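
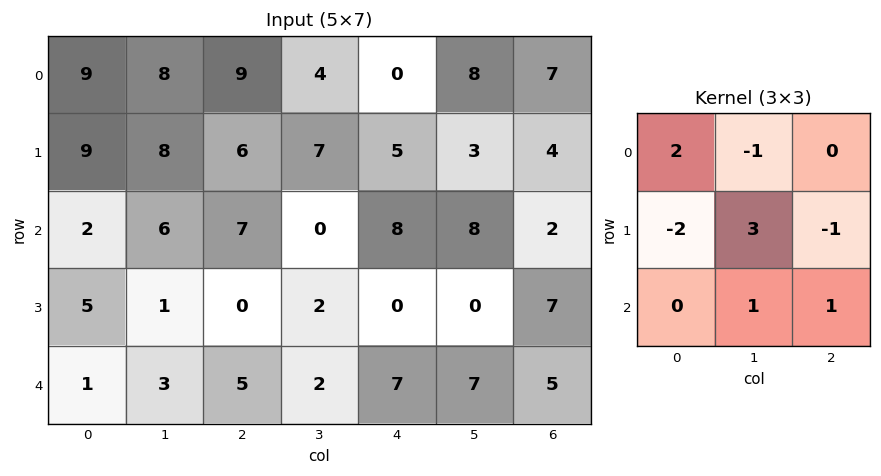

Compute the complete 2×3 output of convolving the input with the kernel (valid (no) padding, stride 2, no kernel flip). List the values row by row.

Output[0,0]: The receptive field on the input at this output position is [9 8 9 / 9 8 6 / 2 6 7]. Elementwise product with the kernel and sum: 9·2 + 8·-1 + 9·-2 + 8·3 + 6·-1 + 6·1 + 7·1.
Output[0,1]: The receptive field on the input at this output position is [9 4 0 / 6 7 5 / 7 0 8]. Elementwise product with the kernel and sum: 9·2 + 4·-1 + 6·-2 + 7·3 + 5·-1 + 0·1 + 8·1.

23 26 -3
-1 29 13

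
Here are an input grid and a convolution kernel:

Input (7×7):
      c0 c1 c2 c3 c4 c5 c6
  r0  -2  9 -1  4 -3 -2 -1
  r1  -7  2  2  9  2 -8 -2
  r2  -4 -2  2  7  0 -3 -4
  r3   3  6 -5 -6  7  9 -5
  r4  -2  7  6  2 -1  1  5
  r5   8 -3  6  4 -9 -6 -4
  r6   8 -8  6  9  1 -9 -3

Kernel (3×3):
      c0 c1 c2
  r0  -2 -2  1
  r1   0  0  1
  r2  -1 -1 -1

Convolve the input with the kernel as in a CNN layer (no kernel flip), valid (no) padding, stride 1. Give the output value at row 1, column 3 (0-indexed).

-43

The receptive field on the input at this output position is [9 2 -8 / 7 0 -3 / -6 7 9]. Elementwise product with the kernel and sum: 9·-2 + 2·-2 + -8·1 + -3·1 + -6·-1 + 7·-1 + 9·-1.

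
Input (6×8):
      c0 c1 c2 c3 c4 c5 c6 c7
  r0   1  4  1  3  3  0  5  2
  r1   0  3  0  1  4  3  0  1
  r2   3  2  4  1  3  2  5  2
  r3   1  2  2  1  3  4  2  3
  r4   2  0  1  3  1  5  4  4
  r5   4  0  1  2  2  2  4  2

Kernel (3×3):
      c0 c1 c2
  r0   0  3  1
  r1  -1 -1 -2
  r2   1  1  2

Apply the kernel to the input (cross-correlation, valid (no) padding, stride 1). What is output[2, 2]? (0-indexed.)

3

The receptive field on the input at this output position is [4 1 3 / 2 1 3 / 1 3 1]. Elementwise product with the kernel and sum: 1·3 + 3·1 + 2·-1 + 1·-1 + 3·-2 + 1·1 + 3·1 + 1·2.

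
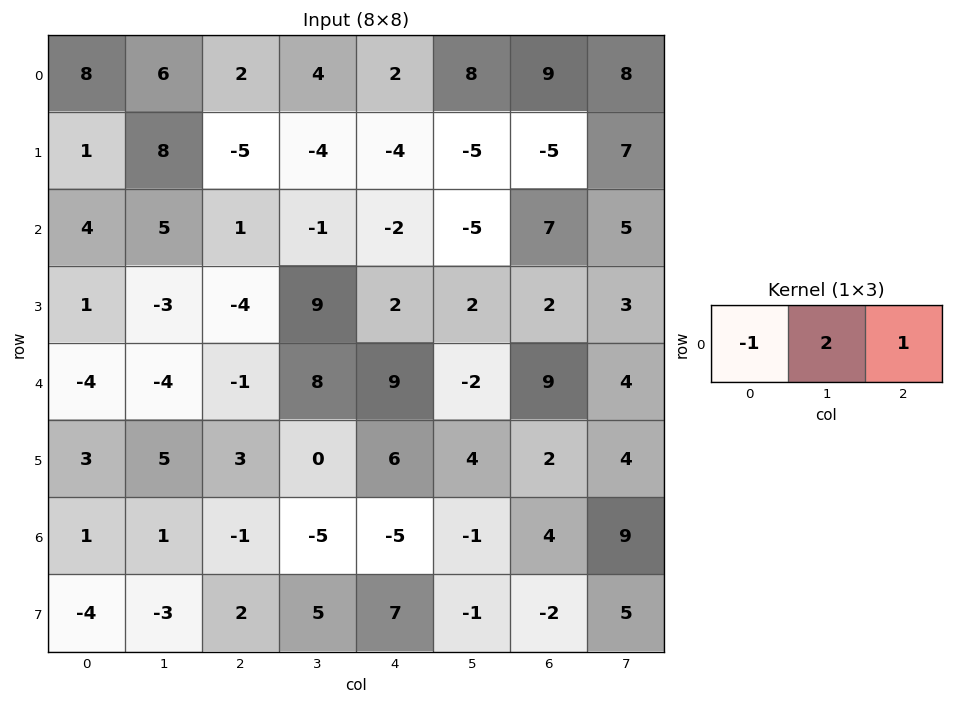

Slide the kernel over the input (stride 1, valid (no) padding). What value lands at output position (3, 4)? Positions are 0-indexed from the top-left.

4

The receptive field on the input at this output position is [2 2 2]. Elementwise product with the kernel and sum: 2·-1 + 2·2 + 2·1.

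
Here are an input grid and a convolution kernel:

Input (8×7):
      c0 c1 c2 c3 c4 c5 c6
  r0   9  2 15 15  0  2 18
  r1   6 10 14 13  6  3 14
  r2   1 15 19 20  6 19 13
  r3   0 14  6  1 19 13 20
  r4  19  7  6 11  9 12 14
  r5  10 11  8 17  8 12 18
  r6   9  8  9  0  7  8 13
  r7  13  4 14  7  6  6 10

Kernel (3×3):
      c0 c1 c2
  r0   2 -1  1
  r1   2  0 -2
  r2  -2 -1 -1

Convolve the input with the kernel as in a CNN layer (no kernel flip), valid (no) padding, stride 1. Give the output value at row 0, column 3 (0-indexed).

-13

The receptive field on the input at this output position is [15 0 2 / 13 6 3 / 20 6 19]. Elementwise product with the kernel and sum: 15·2 + 0·-1 + 2·1 + 13·2 + 3·-2 + 20·-2 + 6·-1 + 19·-1.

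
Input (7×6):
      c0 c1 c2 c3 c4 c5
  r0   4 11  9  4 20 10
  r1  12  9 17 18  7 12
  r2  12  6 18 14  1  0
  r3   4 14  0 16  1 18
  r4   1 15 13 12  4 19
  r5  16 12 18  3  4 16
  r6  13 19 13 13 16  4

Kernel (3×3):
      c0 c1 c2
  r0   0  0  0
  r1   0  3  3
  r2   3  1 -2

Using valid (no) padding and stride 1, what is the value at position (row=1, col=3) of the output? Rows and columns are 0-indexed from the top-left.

16

The receptive field on the input at this output position is [18 7 12 / 14 1 0 / 16 1 18]. Elementwise product with the kernel and sum: 1·3 + 0·3 + 16·3 + 1·1 + 18·-2.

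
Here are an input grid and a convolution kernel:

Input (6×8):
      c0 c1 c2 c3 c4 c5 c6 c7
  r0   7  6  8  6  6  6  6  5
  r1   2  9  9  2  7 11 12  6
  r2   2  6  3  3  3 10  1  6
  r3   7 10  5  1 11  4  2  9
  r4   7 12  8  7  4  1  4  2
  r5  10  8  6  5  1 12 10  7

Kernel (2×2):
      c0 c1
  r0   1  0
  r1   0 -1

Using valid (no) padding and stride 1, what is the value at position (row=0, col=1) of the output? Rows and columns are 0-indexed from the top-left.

-3

The receptive field on the input at this output position is [6 8 / 9 9]. Elementwise product with the kernel and sum: 6·1 + 9·-1.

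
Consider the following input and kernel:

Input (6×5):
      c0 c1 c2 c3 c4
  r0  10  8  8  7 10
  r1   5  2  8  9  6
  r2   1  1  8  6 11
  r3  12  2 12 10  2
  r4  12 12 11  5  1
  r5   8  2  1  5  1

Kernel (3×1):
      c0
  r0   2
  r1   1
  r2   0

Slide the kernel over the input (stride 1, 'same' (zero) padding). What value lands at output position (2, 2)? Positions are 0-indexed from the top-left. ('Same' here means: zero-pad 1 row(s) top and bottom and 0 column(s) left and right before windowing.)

24

The receptive field on the zero-padded input at this output position is [8 / 8 / 12]. Elementwise product with the kernel and sum: 8·2 + 8·1.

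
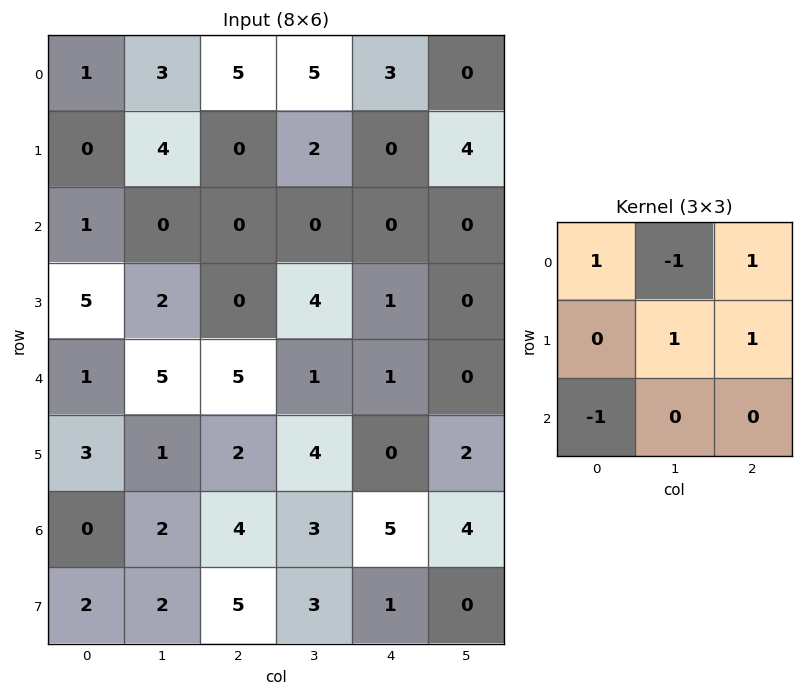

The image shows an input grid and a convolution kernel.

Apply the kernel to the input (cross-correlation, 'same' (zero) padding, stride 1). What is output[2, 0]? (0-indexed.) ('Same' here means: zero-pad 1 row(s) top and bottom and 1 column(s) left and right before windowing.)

5

The receptive field on the zero-padded input at this output position is [0 0 4 / 0 1 0 / 0 5 2]. Elementwise product with the kernel and sum: 0·1 + 0·-1 + 4·1 + 1·1 + 0·1 + 0·-1.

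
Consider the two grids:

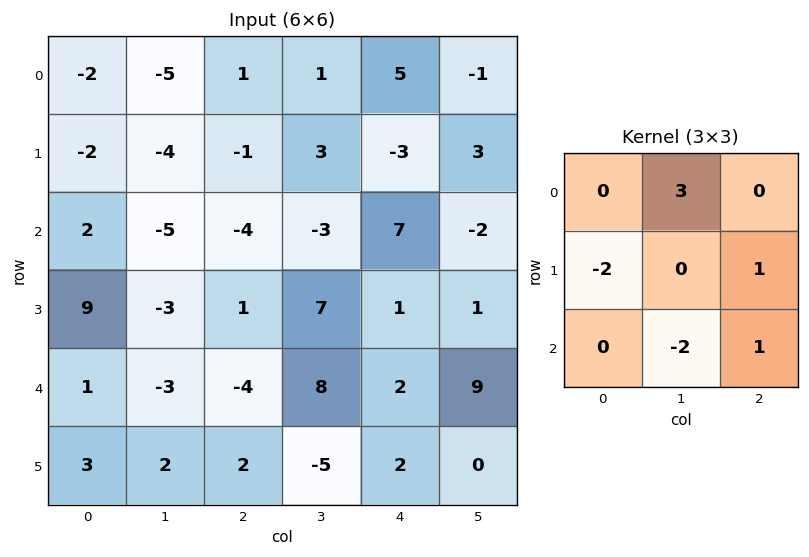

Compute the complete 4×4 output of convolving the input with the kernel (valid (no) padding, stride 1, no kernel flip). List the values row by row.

Output[0,0]: The receptive field on the input at this output position is [-2 -5 1 / -2 -4 -1 / 2 -5 -4]. Elementwise product with the kernel and sum: -5·3 + -2·-2 + -1·1 + -5·-2 + -4·1.

-6 19 15 -4
-13 9 11 -6
-30 17 -24 13
-17 8 43 -8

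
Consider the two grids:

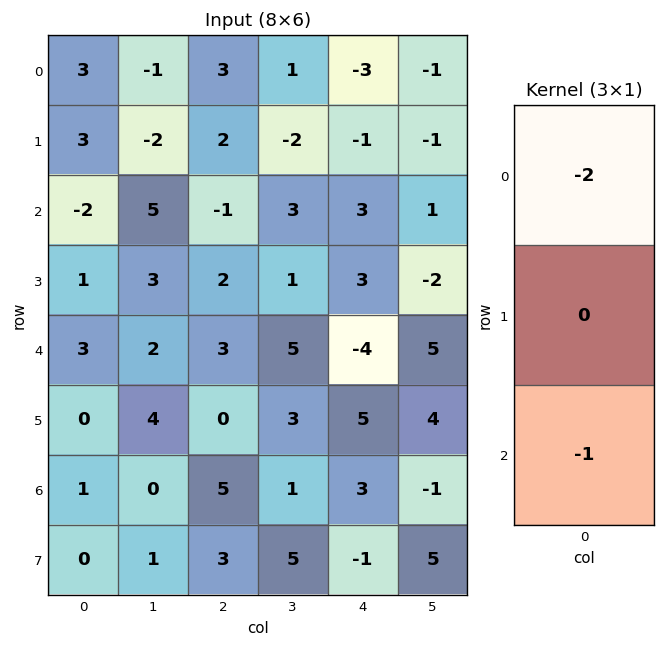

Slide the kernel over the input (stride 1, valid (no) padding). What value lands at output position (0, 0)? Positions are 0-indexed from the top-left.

The receptive field on the input at this output position is [3 / 3 / -2]. Elementwise product with the kernel and sum: 3·-2 + -2·-1.

-4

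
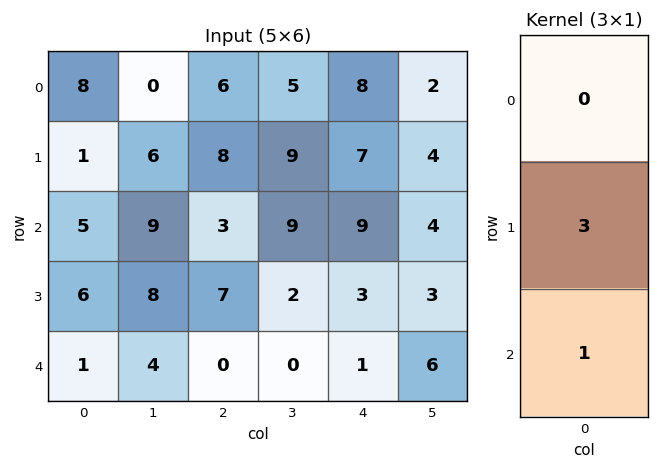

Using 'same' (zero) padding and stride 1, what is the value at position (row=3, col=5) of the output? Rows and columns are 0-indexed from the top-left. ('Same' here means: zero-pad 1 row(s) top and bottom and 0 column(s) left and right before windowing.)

15

The receptive field on the zero-padded input at this output position is [4 / 3 / 6]. Elementwise product with the kernel and sum: 3·3 + 6·1.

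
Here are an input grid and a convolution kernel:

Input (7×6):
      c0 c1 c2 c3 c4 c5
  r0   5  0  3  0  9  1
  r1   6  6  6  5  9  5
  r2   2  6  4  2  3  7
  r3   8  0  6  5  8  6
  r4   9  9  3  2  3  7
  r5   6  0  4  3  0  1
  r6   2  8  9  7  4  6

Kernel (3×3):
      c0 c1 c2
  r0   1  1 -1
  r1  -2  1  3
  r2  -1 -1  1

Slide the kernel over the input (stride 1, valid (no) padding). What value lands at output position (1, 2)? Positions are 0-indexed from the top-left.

The receptive field on the input at this output position is [6 5 9 / 4 2 3 / 6 5 8]. Elementwise product with the kernel and sum: 6·1 + 5·1 + 9·-1 + 4·-2 + 2·1 + 3·3 + 6·-1 + 5·-1 + 8·1.

2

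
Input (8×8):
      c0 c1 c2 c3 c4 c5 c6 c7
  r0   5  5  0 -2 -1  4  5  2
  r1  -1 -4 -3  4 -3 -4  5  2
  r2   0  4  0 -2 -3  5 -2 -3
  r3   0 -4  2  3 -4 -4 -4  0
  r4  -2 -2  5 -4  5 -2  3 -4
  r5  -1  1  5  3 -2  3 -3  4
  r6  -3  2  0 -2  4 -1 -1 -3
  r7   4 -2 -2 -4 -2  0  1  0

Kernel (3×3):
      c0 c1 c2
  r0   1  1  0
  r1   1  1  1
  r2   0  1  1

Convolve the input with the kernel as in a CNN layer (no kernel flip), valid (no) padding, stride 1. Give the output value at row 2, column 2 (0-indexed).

0

The receptive field on the input at this output position is [0 -2 -3 / 2 3 -4 / 5 -4 5]. Elementwise product with the kernel and sum: 0·1 + -2·1 + 2·1 + 3·1 + -4·1 + -4·1 + 5·1.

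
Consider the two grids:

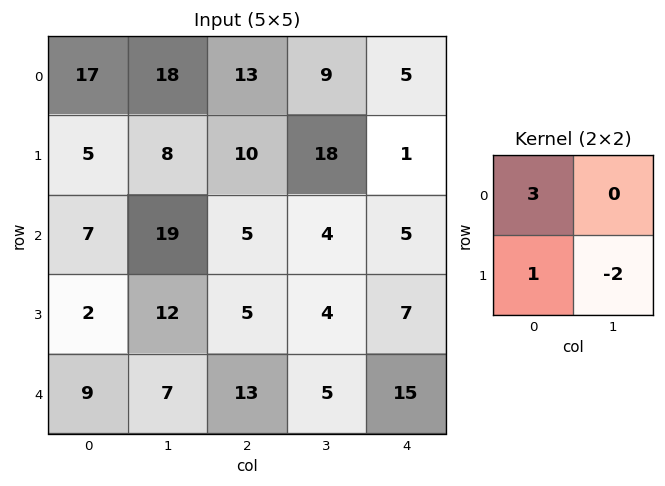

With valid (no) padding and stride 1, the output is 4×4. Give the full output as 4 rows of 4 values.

40 42 13 43
-16 33 27 48
-1 59 12 2
1 17 18 -13

Output[0,0]: The receptive field on the input at this output position is [17 18 / 5 8]. Elementwise product with the kernel and sum: 17·3 + 5·1 + 8·-2.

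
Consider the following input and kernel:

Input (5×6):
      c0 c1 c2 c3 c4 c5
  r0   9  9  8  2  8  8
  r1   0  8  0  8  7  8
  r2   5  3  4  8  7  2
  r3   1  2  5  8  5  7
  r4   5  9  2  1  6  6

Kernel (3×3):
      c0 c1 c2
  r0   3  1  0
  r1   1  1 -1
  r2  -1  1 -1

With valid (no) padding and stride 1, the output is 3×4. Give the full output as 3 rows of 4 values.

38 28 24 18
8 18 11 34
18 4 21 36

Output[0,0]: The receptive field on the input at this output position is [9 9 8 / 0 8 0 / 5 3 4]. Elementwise product with the kernel and sum: 9·3 + 9·1 + 0·1 + 8·1 + 0·-1 + 5·-1 + 3·1 + 4·-1.
Output[0,1]: The receptive field on the input at this output position is [9 8 2 / 8 0 8 / 3 4 8]. Elementwise product with the kernel and sum: 9·3 + 8·1 + 8·1 + 0·1 + 8·-1 + 3·-1 + 4·1 + 8·-1.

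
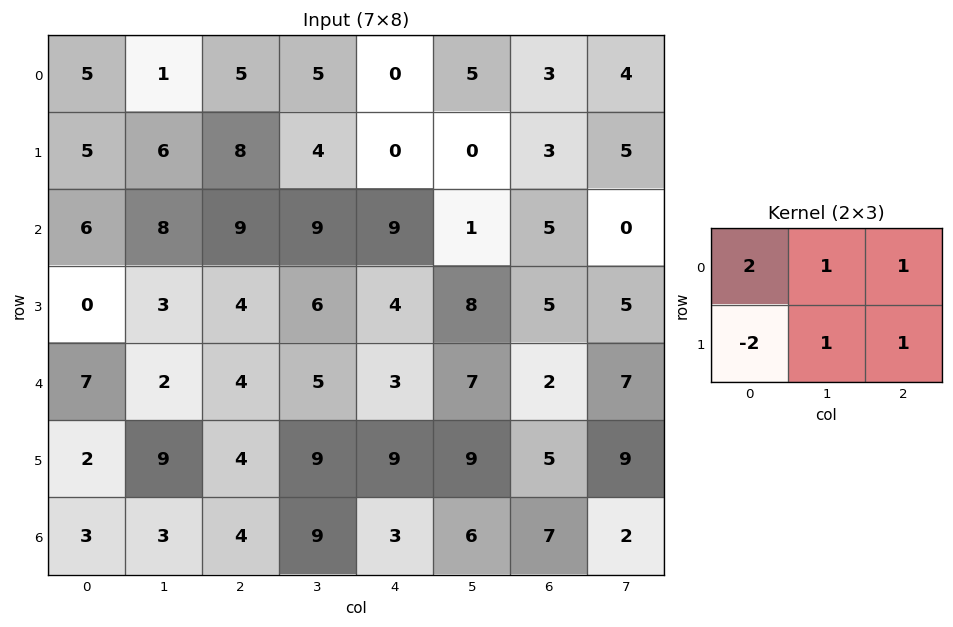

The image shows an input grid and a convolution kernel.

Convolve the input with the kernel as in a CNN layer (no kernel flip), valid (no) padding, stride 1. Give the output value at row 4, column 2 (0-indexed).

The receptive field on the input at this output position is [4 5 3 / 4 9 9]. Elementwise product with the kernel and sum: 4·2 + 5·1 + 3·1 + 4·-2 + 9·1 + 9·1.

26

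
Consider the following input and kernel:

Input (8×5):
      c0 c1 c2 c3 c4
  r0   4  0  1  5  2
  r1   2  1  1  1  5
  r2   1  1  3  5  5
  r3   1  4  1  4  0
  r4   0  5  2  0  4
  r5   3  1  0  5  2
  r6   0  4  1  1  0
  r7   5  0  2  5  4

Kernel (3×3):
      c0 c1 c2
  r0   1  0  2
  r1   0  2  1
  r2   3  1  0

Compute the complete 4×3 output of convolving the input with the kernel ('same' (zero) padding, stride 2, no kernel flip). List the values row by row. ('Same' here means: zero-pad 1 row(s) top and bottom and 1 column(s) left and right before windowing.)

10 11 12
6 27 23
16 19 29
11 16 24

Output[0,0]: The receptive field on the zero-padded input at this output position is [0 0 0 / 0 4 0 / 0 2 1]. Elementwise product with the kernel and sum: 0·1 + 0·2 + 4·2 + 0·1 + 0·3 + 2·1.
Output[0,1]: The receptive field on the zero-padded input at this output position is [0 0 0 / 0 1 5 / 1 1 1]. Elementwise product with the kernel and sum: 0·1 + 0·2 + 1·2 + 5·1 + 1·3 + 1·1.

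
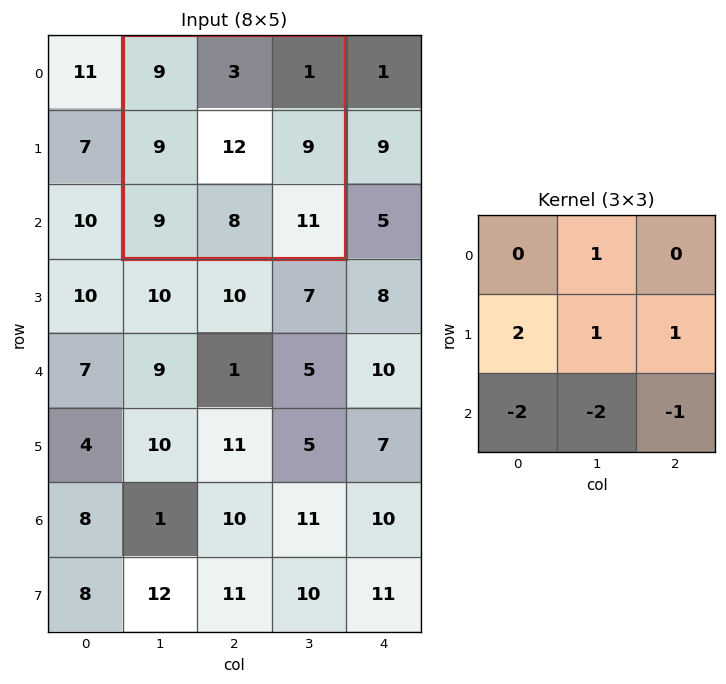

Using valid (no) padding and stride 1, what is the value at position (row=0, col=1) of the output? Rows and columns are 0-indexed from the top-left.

The receptive field on the input at this output position is [9 3 1 / 9 12 9 / 9 8 11]. Elementwise product with the kernel and sum: 3·1 + 9·2 + 12·1 + 9·1 + 9·-2 + 8·-2 + 11·-1.

-3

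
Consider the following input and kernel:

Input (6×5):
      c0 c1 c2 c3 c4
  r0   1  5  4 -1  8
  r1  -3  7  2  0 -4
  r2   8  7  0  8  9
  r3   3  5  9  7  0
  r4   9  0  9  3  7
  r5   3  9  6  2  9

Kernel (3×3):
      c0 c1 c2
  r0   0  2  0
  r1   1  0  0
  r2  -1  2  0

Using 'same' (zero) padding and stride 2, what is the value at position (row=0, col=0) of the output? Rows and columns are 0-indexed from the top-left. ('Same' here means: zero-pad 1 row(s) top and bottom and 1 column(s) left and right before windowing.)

The receptive field on the zero-padded input at this output position is [0 0 0 / 0 1 5 / 0 -3 7]. Elementwise product with the kernel and sum: 0·2 + 0·1 + 0·-1 + -3·2.

-6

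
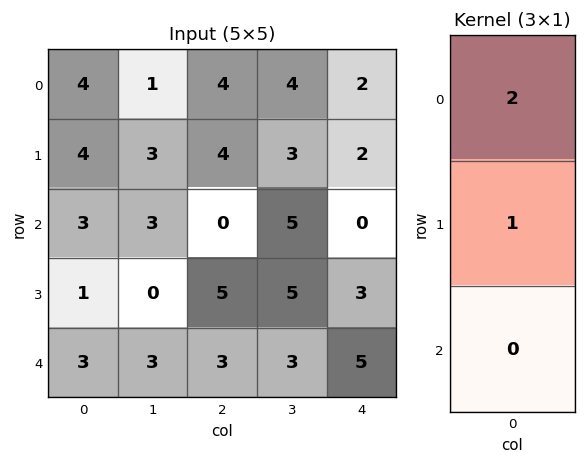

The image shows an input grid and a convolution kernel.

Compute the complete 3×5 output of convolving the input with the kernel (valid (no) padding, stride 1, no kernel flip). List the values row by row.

12 5 12 11 6
11 9 8 11 4
7 6 5 15 3

Output[0,0]: The receptive field on the input at this output position is [4 / 4 / 3]. Elementwise product with the kernel and sum: 4·2 + 4·1.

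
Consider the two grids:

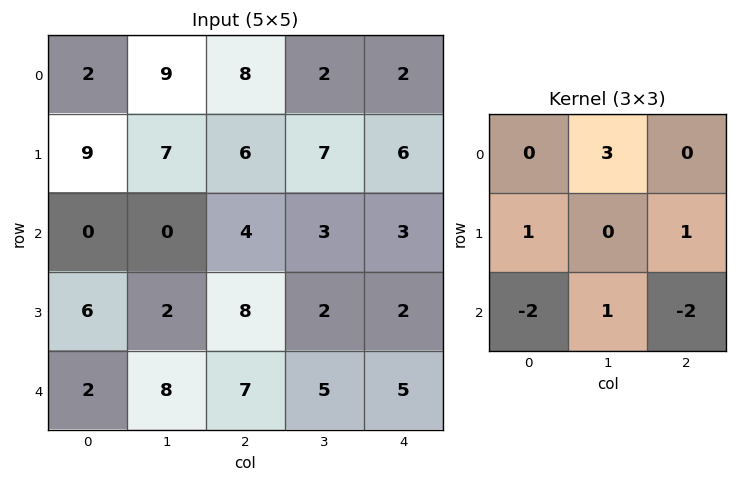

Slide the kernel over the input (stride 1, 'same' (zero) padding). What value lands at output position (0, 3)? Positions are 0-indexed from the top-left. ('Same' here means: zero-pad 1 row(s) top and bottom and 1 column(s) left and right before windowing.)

-7

The receptive field on the zero-padded input at this output position is [0 0 0 / 8 2 2 / 6 7 6]. Elementwise product with the kernel and sum: 0·3 + 8·1 + 2·1 + 6·-2 + 7·1 + 6·-2.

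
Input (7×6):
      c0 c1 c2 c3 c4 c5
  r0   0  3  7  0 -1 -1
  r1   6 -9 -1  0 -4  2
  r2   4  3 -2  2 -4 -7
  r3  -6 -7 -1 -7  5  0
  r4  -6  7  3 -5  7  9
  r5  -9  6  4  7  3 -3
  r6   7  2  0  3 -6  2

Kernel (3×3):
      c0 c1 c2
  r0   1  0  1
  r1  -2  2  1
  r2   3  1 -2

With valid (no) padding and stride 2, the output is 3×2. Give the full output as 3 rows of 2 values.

Output[0,0]: The receptive field on the input at this output position is [0 3 7 / 6 -9 -1 / 4 3 -2]. Elementwise product with the kernel and sum: 0·1 + 7·1 + 6·-2 + -9·2 + -1·1 + 4·3 + 3·1 + -2·-2.
Output[0,1]: The receptive field on the input at this output position is [7 0 -1 / -1 0 -4 / -2 2 -4]. Elementwise product with the kernel and sum: 7·1 + -1·1 + -1·-2 + 0·2 + -4·1 + -2·3 + 2·1 + -4·-2.

-5 8
-18 -23
54 34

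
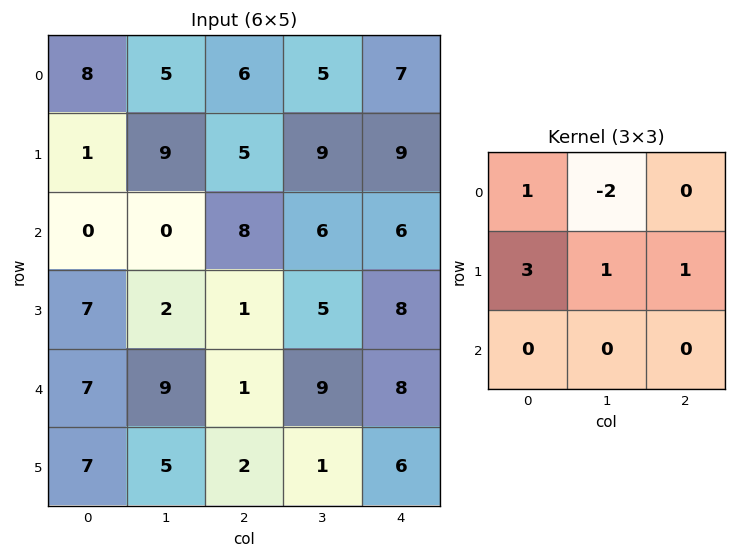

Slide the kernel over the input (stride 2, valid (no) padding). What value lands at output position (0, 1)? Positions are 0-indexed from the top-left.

29

The receptive field on the input at this output position is [6 5 7 / 5 9 9 / 8 6 6]. Elementwise product with the kernel and sum: 6·1 + 5·-2 + 5·3 + 9·1 + 9·1.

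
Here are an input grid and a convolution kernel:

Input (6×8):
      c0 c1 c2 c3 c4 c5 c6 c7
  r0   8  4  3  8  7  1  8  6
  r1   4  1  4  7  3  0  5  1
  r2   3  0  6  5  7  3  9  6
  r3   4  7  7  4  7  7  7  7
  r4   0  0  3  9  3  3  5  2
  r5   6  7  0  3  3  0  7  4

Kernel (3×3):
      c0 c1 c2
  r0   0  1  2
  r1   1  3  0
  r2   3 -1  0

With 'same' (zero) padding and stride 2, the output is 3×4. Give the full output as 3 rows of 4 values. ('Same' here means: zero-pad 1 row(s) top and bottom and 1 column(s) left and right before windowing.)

20 12 47 20
11 50 34 51
12 45 45 32

Output[0,0]: The receptive field on the zero-padded input at this output position is [0 0 0 / 0 8 4 / 0 4 1]. Elementwise product with the kernel and sum: 0·1 + 0·2 + 0·1 + 8·3 + 0·3 + 4·-1.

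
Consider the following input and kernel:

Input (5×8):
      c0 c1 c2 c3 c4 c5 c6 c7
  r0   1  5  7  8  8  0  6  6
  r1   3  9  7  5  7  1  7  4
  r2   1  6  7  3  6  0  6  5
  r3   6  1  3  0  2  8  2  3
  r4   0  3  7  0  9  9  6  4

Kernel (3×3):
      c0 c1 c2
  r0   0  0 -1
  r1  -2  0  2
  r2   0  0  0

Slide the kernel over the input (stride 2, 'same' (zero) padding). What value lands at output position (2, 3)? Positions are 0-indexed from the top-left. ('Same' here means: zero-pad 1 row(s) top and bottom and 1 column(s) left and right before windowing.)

The receptive field on the zero-padded input at this output position is [8 2 3 / 9 6 4 / 0 0 0]. Elementwise product with the kernel and sum: 3·-1 + 9·-2 + 4·2.

-13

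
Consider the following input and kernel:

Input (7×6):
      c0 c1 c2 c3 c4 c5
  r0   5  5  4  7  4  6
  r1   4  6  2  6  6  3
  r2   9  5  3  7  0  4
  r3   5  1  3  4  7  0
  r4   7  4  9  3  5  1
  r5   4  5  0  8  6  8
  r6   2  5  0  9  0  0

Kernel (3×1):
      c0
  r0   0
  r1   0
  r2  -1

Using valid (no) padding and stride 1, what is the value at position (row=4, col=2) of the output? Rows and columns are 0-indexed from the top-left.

The receptive field on the input at this output position is [9 / 0 / 0]. Elementwise product with the kernel and sum: 0·-1.

0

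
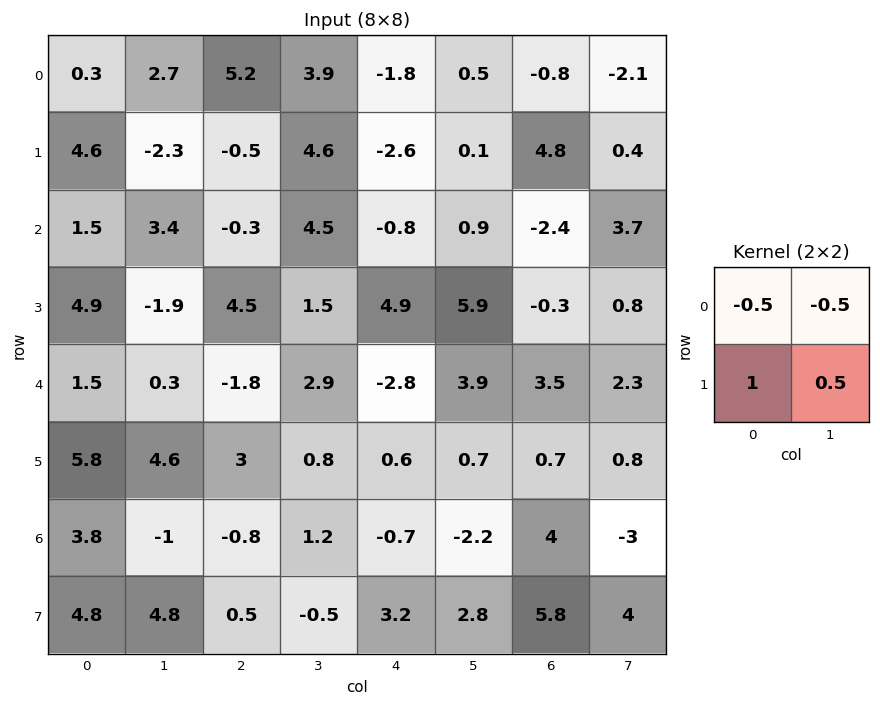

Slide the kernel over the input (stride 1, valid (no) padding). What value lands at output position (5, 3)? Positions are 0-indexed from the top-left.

The receptive field on the input at this output position is [0.8 0.6 / 1.2 -0.7]. Elementwise product with the kernel and sum: 0.8·-0.5 + 0.6·-0.5 + 1.2·1 + -0.7·0.5.

0.15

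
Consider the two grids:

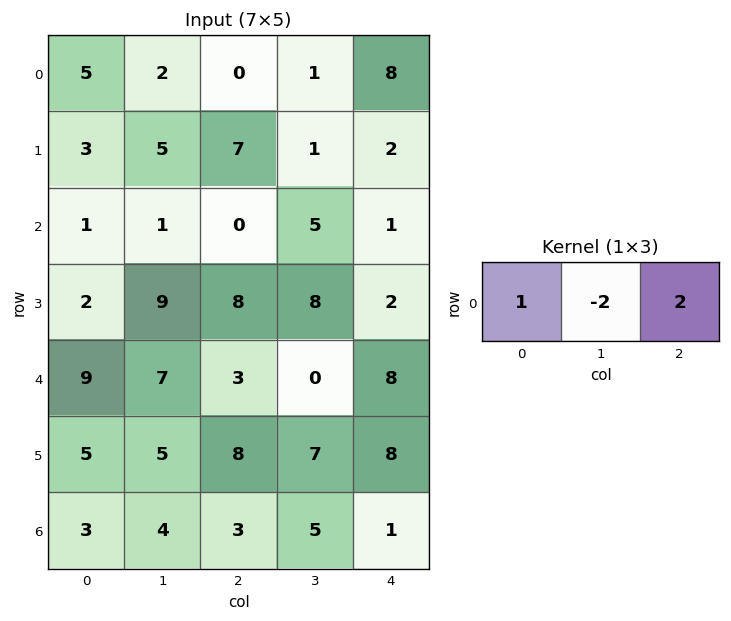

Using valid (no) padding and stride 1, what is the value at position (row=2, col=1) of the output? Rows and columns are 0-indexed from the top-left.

The receptive field on the input at this output position is [1 0 5]. Elementwise product with the kernel and sum: 1·1 + 0·-2 + 5·2.

11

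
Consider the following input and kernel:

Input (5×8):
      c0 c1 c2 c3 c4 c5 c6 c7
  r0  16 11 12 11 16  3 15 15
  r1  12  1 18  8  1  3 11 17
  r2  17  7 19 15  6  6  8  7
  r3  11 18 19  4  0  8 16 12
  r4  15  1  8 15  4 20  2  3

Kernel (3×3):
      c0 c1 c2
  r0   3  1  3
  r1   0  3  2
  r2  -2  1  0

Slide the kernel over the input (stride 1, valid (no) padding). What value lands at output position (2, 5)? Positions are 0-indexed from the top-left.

The receptive field on the input at this output position is [6 8 7 / 8 16 12 / 20 2 3]. Elementwise product with the kernel and sum: 6·3 + 8·1 + 7·3 + 16·3 + 12·2 + 20·-2 + 2·1.

81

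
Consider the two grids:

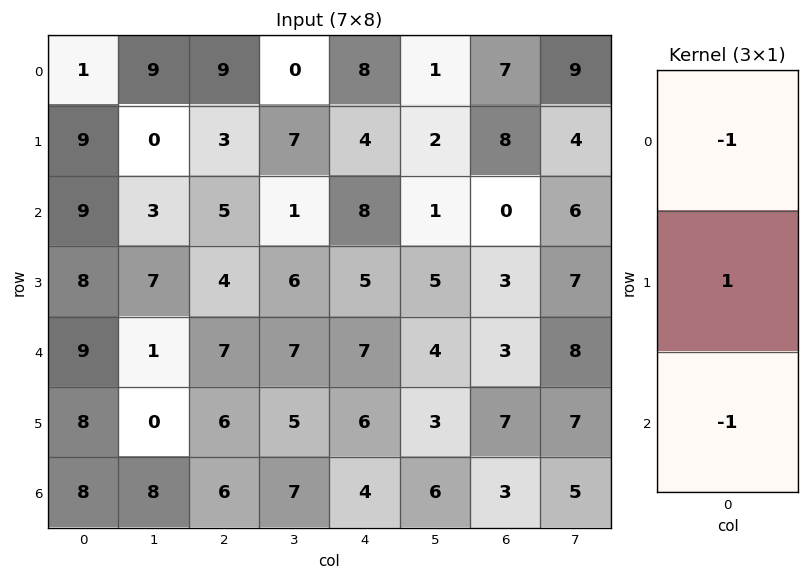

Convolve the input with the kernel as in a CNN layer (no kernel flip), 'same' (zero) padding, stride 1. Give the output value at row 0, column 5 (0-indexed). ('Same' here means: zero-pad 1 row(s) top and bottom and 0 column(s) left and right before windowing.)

-1

The receptive field on the zero-padded input at this output position is [0 / 1 / 2]. Elementwise product with the kernel and sum: 0·-1 + 1·1 + 2·-1.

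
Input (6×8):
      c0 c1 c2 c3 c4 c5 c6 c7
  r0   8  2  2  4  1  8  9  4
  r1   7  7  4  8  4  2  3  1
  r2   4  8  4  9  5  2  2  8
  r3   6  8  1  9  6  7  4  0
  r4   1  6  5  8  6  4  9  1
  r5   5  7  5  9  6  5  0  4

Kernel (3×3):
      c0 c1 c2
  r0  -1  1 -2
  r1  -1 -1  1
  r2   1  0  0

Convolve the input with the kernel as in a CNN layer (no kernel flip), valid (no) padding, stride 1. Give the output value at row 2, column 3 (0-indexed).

-8

The receptive field on the input at this output position is [9 5 2 / 9 6 7 / 8 6 4]. Elementwise product with the kernel and sum: 9·-1 + 5·1 + 2·-2 + 9·-1 + 6·-1 + 7·1 + 8·1.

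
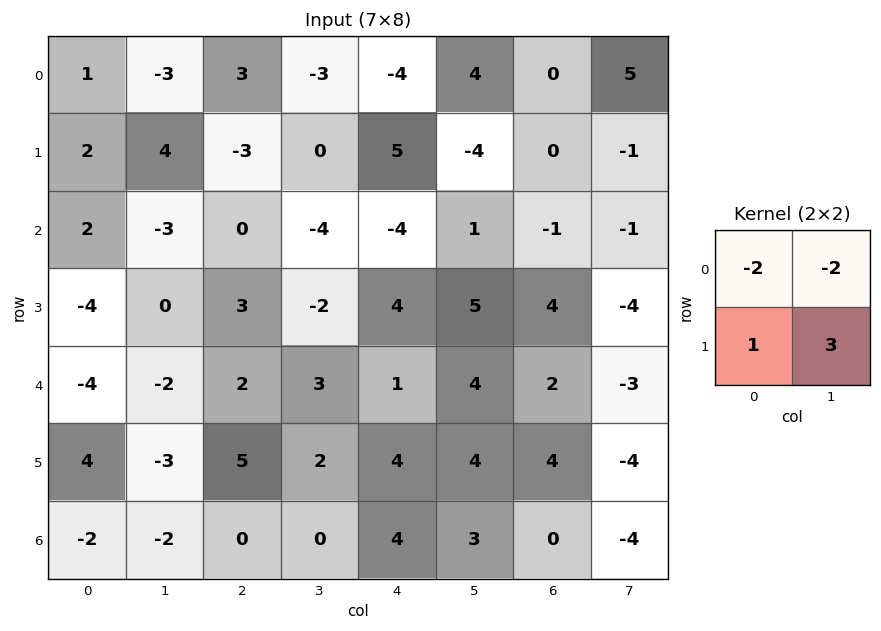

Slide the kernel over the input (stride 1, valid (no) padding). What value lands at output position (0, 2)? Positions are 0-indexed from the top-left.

-3

The receptive field on the input at this output position is [3 -3 / -3 0]. Elementwise product with the kernel and sum: 3·-2 + -3·-2 + -3·1 + 0·3.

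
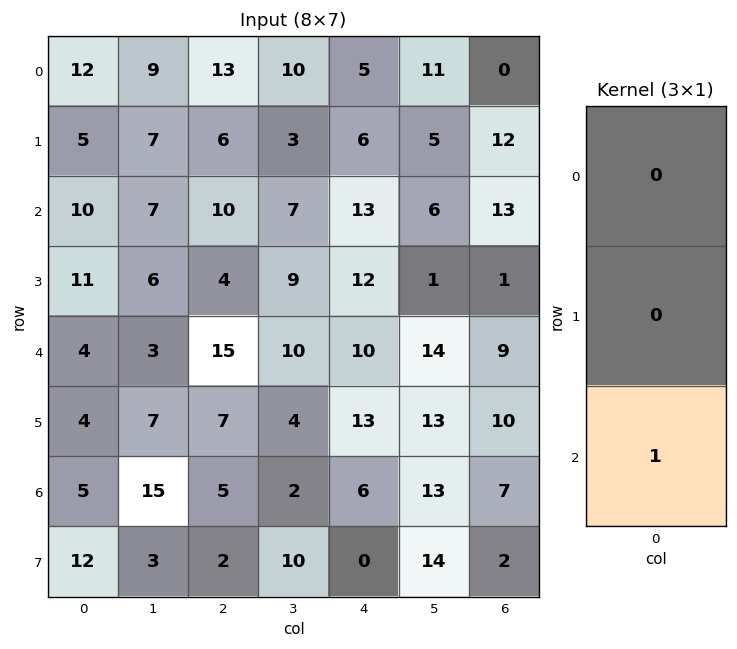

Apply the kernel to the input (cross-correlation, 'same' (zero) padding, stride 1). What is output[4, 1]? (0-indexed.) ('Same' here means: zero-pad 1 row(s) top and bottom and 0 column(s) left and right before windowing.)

7

The receptive field on the zero-padded input at this output position is [6 / 3 / 7]. Elementwise product with the kernel and sum: 7·1.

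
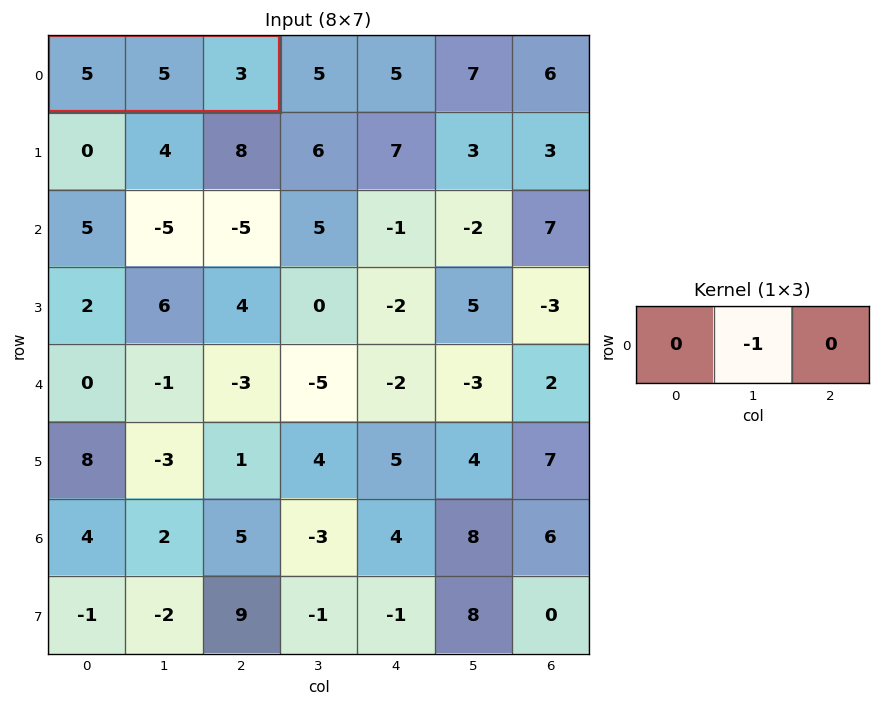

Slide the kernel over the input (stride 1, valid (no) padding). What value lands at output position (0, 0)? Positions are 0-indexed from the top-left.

-5

The receptive field on the input at this output position is [5 5 3]. Elementwise product with the kernel and sum: 5·-1.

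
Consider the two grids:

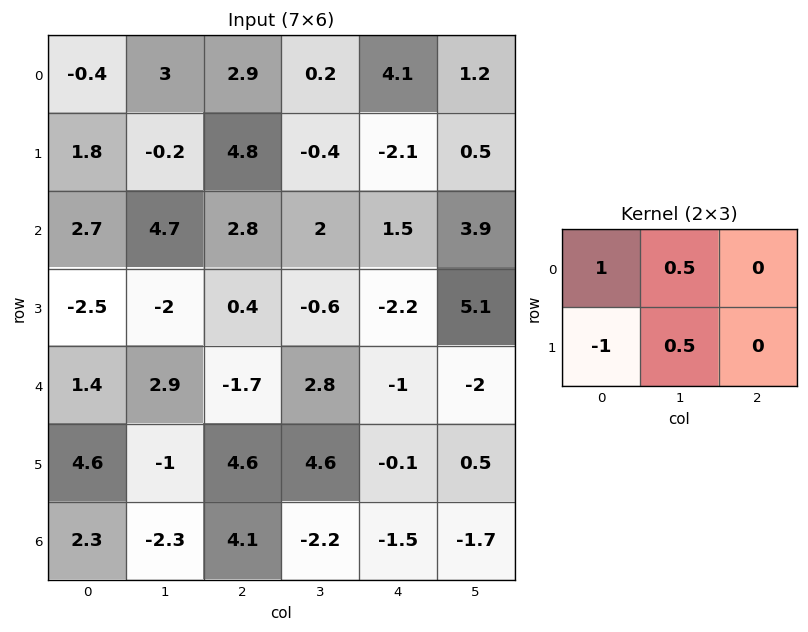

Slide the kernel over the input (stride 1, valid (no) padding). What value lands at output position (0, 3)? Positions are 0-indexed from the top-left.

1.6

The receptive field on the input at this output position is [0.2 4.1 1.2 / -0.4 -2.1 0.5]. Elementwise product with the kernel and sum: 0.2·1 + 4.1·0.5 + -0.4·-1 + -2.1·0.5.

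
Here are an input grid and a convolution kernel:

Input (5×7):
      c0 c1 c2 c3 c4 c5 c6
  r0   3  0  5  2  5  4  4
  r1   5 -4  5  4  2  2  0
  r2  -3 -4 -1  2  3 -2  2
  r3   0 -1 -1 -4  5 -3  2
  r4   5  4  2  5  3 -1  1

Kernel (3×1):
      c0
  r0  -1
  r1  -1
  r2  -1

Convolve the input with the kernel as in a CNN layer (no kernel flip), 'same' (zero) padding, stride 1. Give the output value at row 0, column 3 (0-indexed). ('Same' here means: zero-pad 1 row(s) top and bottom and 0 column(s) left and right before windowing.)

-6

The receptive field on the zero-padded input at this output position is [0 / 2 / 4]. Elementwise product with the kernel and sum: 0·-1 + 2·-1 + 4·-1.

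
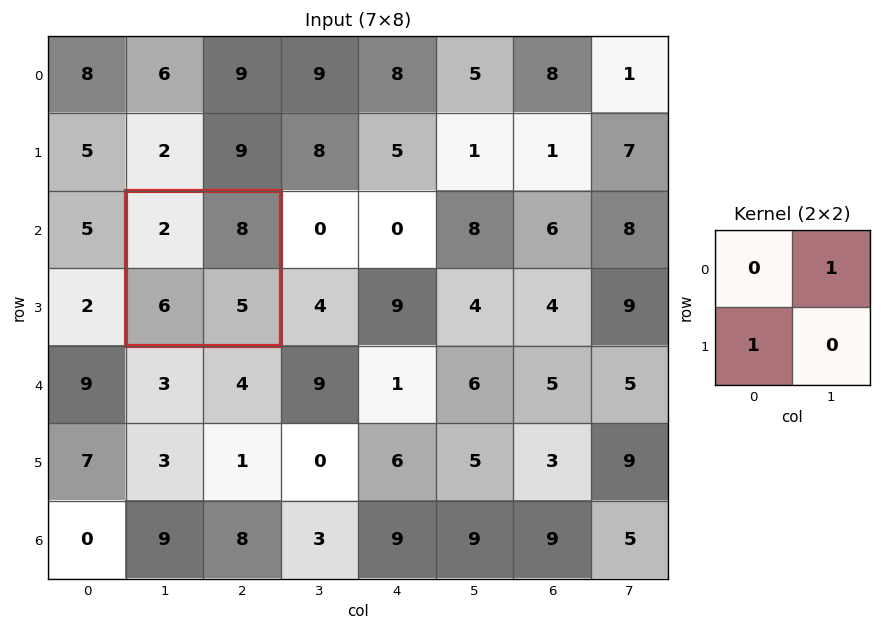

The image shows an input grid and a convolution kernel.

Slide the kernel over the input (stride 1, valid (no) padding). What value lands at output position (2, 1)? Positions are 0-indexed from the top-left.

14

The receptive field on the input at this output position is [2 8 / 6 5]. Elementwise product with the kernel and sum: 8·1 + 6·1.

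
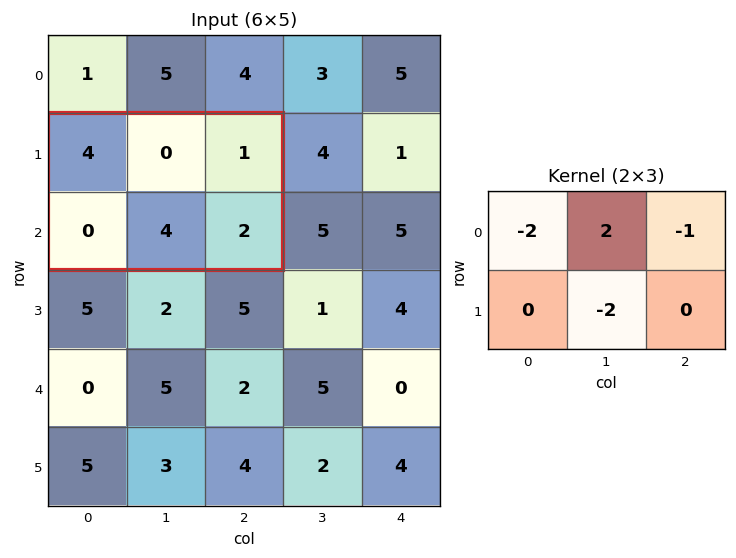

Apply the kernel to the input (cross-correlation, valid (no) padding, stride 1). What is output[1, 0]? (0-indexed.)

The receptive field on the input at this output position is [4 0 1 / 0 4 2]. Elementwise product with the kernel and sum: 4·-2 + 0·2 + 1·-1 + 4·-2.

-17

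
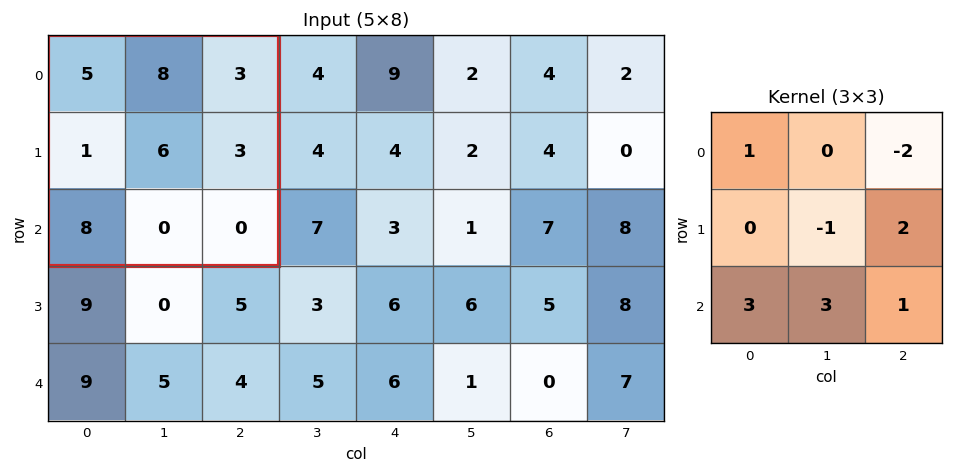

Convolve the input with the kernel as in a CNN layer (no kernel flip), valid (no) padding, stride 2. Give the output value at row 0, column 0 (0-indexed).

The receptive field on the input at this output position is [5 8 3 / 1 6 3 / 8 0 0]. Elementwise product with the kernel and sum: 5·1 + 3·-2 + 6·-1 + 3·2 + 8·3 + 0·3 + 0·1.

23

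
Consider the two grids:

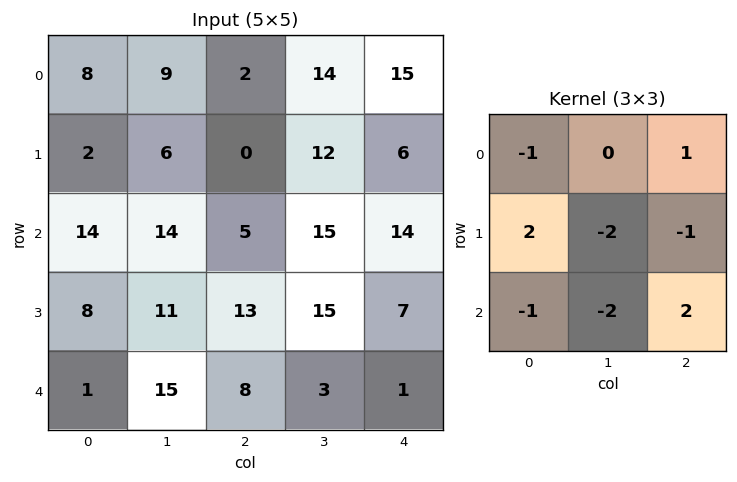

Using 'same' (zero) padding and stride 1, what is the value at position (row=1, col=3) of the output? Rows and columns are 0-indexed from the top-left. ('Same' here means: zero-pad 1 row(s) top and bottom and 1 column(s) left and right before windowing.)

The receptive field on the zero-padded input at this output position is [2 14 15 / 0 12 6 / 5 15 14]. Elementwise product with the kernel and sum: 2·-1 + 15·1 + 0·2 + 12·-2 + 6·-1 + 5·-1 + 15·-2 + 14·2.

-24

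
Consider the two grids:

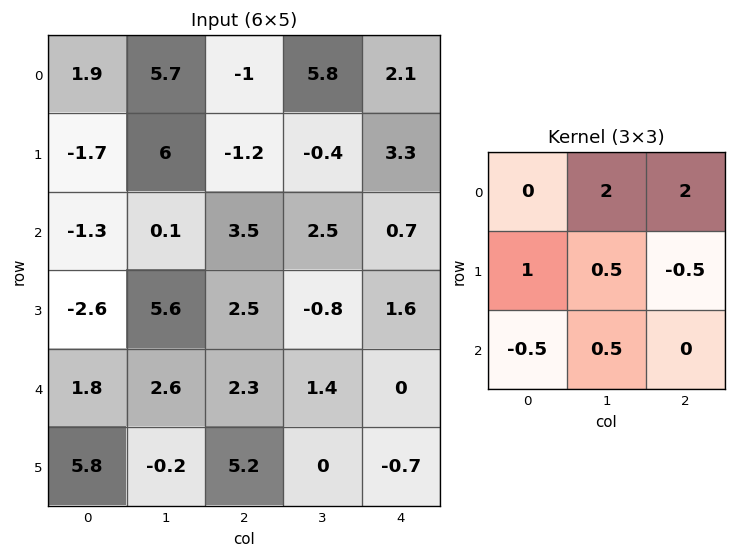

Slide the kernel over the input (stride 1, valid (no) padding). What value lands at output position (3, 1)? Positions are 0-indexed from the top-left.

9.15

The receptive field on the input at this output position is [5.6 2.5 -0.8 / 2.6 2.3 1.4 / -0.2 5.2 0]. Elementwise product with the kernel and sum: 2.5·2 + -0.8·2 + 2.6·1 + 2.3·0.5 + 1.4·-0.5 + -0.2·-0.5 + 5.2·0.5.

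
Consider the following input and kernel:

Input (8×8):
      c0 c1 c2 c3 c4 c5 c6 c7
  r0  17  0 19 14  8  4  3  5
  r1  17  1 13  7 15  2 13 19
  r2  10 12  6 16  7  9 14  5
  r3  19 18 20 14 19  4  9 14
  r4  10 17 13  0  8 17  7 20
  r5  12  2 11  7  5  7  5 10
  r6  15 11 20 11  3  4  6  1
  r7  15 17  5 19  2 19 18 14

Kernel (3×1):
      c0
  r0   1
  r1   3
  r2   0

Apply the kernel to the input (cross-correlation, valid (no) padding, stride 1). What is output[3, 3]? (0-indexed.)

14

The receptive field on the input at this output position is [14 / 0 / 7]. Elementwise product with the kernel and sum: 14·1 + 0·3.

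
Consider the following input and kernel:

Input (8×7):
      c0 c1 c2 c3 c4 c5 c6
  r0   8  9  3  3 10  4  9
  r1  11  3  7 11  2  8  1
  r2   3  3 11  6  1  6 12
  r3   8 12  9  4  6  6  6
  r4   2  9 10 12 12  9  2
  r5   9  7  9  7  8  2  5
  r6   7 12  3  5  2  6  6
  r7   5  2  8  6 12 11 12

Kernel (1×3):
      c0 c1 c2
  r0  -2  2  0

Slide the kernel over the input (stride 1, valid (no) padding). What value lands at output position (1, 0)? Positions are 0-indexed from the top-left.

-16

The receptive field on the input at this output position is [11 3 7]. Elementwise product with the kernel and sum: 11·-2 + 3·2.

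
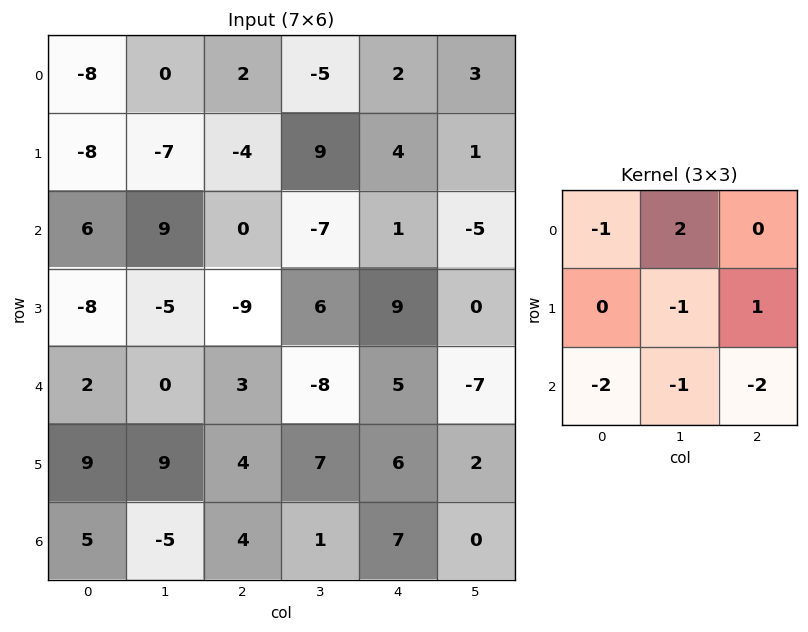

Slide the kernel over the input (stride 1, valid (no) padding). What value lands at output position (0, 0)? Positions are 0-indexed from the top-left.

The receptive field on the input at this output position is [-8 0 2 / -8 -7 -4 / 6 9 0]. Elementwise product with the kernel and sum: -8·-1 + 0·2 + -7·-1 + -4·1 + 6·-2 + 9·-1 + 0·-2.

-10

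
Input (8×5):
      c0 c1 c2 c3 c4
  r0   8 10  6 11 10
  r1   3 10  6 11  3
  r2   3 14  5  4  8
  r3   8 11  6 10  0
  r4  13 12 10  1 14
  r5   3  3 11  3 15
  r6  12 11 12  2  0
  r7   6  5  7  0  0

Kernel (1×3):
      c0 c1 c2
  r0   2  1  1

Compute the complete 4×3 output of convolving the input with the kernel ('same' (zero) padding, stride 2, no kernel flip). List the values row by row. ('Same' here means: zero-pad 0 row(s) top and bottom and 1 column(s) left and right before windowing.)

Output[0,0]: The receptive field on the zero-padded input at this output position is [0 8 10]. Elementwise product with the kernel and sum: 0·2 + 8·1 + 10·1.
Output[0,1]: The receptive field on the zero-padded input at this output position is [10 6 11]. Elementwise product with the kernel and sum: 10·2 + 6·1 + 11·1.

18 37 32
17 37 16
25 35 16
23 36 4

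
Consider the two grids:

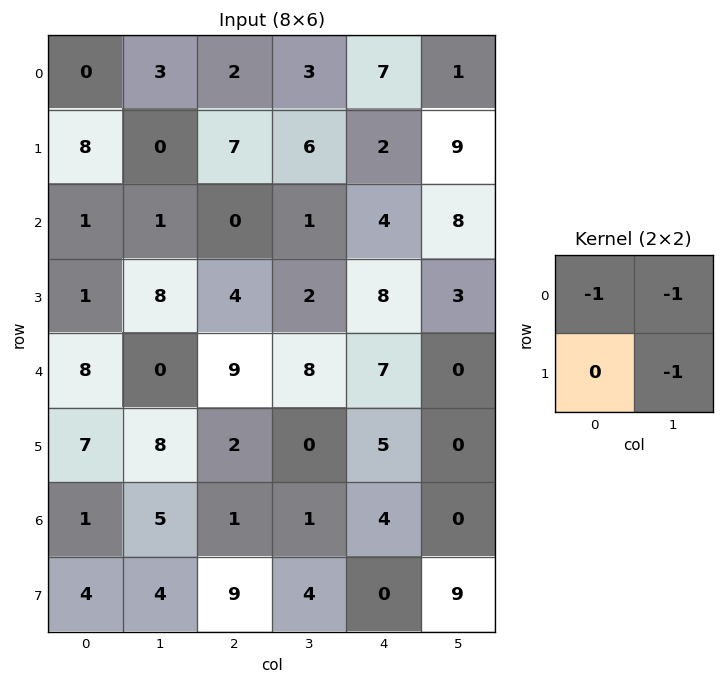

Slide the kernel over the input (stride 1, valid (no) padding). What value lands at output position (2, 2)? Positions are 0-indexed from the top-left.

The receptive field on the input at this output position is [0 1 / 4 2]. Elementwise product with the kernel and sum: 0·-1 + 1·-1 + 2·-1.

-3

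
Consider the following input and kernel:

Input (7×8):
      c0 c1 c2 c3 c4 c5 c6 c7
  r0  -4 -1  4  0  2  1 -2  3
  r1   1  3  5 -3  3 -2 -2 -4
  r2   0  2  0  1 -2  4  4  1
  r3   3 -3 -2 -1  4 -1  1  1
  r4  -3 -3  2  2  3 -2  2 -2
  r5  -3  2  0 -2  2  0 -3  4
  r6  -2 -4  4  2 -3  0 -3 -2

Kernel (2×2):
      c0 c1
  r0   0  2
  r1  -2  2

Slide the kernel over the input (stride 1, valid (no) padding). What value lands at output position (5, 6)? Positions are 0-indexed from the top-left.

10

The receptive field on the input at this output position is [-3 4 / -3 -2]. Elementwise product with the kernel and sum: 4·2 + -3·-2 + -2·2.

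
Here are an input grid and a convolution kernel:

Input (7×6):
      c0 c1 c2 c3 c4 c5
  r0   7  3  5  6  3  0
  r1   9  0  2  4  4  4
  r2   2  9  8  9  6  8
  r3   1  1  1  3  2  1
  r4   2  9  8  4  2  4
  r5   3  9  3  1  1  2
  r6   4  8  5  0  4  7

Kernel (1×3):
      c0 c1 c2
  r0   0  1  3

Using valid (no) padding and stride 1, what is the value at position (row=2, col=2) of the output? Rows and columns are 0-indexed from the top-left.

The receptive field on the input at this output position is [8 9 6]. Elementwise product with the kernel and sum: 9·1 + 6·3.

27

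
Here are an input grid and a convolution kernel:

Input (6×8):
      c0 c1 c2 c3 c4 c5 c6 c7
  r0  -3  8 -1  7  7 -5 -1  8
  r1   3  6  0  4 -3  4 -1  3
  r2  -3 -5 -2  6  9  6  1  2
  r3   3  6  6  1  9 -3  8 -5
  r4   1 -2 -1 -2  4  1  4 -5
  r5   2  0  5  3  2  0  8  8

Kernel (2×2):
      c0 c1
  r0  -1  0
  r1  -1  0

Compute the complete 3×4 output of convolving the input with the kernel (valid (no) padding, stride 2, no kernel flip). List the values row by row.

0 1 -4 2
0 -4 -18 -9
-3 -4 -6 -12

Output[0,0]: The receptive field on the input at this output position is [-3 8 / 3 6]. Elementwise product with the kernel and sum: -3·-1 + 3·-1.
Output[0,1]: The receptive field on the input at this output position is [-1 7 / 0 4]. Elementwise product with the kernel and sum: -1·-1 + 0·-1.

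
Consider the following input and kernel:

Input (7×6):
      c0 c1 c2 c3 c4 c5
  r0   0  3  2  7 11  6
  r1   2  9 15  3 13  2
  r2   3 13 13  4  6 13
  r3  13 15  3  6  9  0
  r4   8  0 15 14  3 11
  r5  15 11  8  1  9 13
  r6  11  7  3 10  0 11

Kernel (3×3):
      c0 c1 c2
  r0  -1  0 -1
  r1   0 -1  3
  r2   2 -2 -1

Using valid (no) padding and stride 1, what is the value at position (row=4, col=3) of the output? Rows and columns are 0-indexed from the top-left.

14

The receptive field on the input at this output position is [14 3 11 / 1 9 13 / 10 0 11]. Elementwise product with the kernel and sum: 14·-1 + 11·-1 + 9·-1 + 13·3 + 10·2 + 0·-2 + 11·-1.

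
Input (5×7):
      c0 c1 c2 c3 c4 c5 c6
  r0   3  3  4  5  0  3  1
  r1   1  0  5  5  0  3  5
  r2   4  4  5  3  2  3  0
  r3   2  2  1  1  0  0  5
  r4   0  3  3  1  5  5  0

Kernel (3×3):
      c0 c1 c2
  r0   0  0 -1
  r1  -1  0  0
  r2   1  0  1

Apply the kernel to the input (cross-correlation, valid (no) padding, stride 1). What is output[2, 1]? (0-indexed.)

The receptive field on the input at this output position is [4 5 3 / 2 1 1 / 3 3 1]. Elementwise product with the kernel and sum: 3·-1 + 2·-1 + 3·1 + 1·1.

-1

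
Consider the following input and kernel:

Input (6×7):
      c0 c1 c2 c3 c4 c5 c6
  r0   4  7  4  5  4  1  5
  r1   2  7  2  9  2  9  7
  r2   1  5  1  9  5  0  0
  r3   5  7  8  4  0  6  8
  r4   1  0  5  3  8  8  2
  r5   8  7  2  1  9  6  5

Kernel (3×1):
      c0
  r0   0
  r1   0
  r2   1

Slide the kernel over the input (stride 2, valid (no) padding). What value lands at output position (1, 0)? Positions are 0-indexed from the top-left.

1

The receptive field on the input at this output position is [1 / 5 / 1]. Elementwise product with the kernel and sum: 1·1.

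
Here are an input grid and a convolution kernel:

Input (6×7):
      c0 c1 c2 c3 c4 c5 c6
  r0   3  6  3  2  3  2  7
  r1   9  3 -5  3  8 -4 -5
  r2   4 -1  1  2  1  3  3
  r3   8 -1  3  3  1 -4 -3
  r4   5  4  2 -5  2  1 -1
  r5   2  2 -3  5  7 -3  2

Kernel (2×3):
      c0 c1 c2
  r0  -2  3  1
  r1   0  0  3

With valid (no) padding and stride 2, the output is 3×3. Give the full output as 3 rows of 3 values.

Output[0,0]: The receptive field on the input at this output position is [3 6 3 / 9 3 -5]. Elementwise product with the kernel and sum: 3·-2 + 6·3 + 3·1 + -5·3.
Output[0,1]: The receptive field on the input at this output position is [3 2 3 / -5 3 8]. Elementwise product with the kernel and sum: 3·-2 + 2·3 + 3·1 + 8·3.

0 27 -8
-1 8 1
-5 4 4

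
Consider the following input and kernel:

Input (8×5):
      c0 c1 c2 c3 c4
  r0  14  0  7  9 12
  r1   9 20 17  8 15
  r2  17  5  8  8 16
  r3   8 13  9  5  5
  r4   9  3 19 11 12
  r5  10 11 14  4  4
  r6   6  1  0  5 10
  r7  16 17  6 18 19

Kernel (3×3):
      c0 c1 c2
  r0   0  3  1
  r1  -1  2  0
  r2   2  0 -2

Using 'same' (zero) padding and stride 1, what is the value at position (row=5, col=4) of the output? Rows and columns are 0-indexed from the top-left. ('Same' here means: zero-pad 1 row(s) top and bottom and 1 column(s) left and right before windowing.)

50

The receptive field on the zero-padded input at this output position is [11 12 0 / 4 4 0 / 5 10 0]. Elementwise product with the kernel and sum: 12·3 + 0·1 + 4·-1 + 4·2 + 5·2 + 0·-2.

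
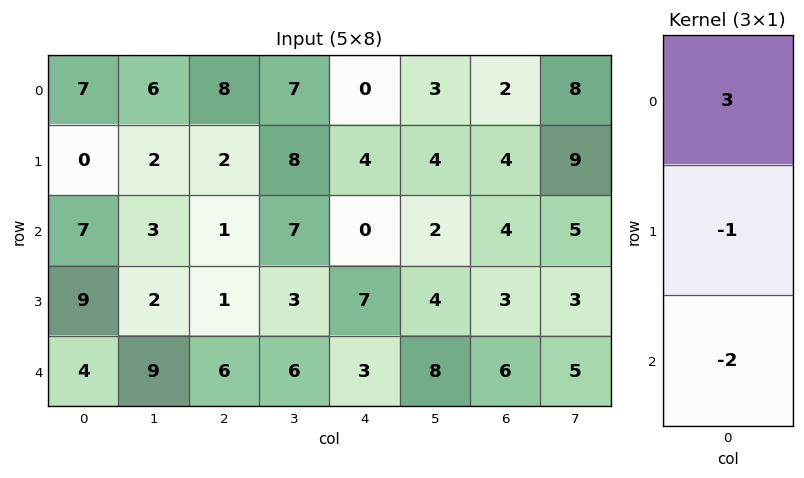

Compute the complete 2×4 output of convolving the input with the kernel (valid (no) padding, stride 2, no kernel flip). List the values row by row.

Output[0,0]: The receptive field on the input at this output position is [7 / 0 / 7]. Elementwise product with the kernel and sum: 7·3 + 0·-1 + 7·-2.

7 20 -4 -6
4 -10 -13 -3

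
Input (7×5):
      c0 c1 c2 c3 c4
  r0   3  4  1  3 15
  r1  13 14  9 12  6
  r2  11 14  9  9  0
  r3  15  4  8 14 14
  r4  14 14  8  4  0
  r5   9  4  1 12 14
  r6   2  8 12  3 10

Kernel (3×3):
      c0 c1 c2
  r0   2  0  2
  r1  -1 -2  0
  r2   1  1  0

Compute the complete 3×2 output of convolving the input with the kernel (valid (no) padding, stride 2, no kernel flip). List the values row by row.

-8 17
45 -6
37 6

Output[0,0]: The receptive field on the input at this output position is [3 4 1 / 13 14 9 / 11 14 9]. Elementwise product with the kernel and sum: 3·2 + 1·2 + 13·-1 + 14·-2 + 11·1 + 14·1.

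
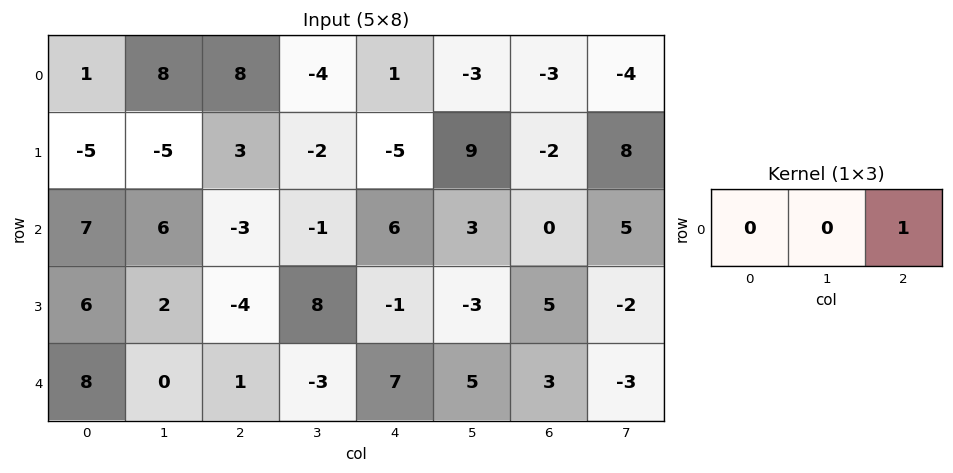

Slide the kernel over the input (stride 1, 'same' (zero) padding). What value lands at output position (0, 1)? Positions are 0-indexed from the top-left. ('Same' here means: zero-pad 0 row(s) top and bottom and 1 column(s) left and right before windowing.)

The receptive field on the zero-padded input at this output position is [1 8 8]. Elementwise product with the kernel and sum: 8·1.

8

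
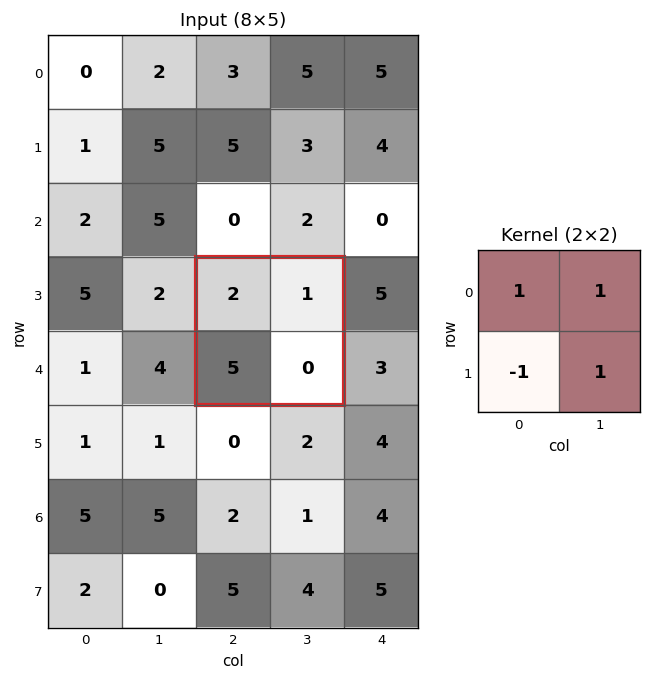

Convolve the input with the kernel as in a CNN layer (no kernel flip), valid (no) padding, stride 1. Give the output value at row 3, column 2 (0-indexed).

-2

The receptive field on the input at this output position is [2 1 / 5 0]. Elementwise product with the kernel and sum: 2·1 + 1·1 + 5·-1 + 0·1.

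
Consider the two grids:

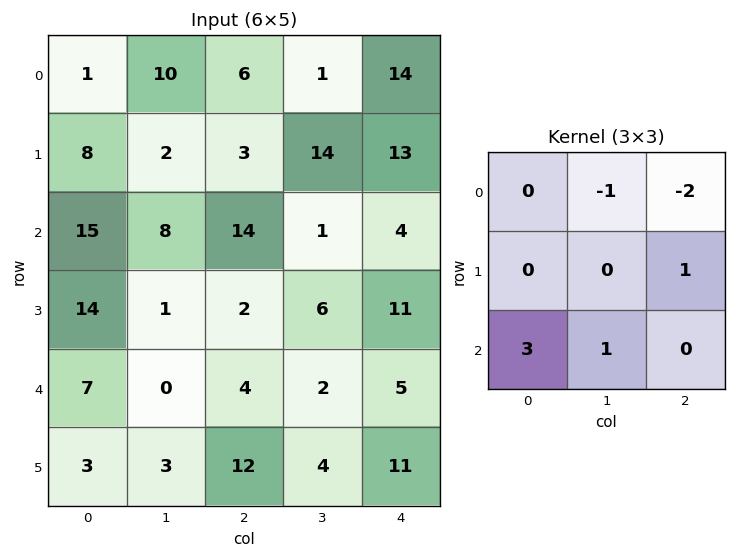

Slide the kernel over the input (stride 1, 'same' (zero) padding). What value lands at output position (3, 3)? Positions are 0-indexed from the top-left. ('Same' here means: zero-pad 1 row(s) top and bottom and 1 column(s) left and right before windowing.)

The receptive field on the zero-padded input at this output position is [14 1 4 / 2 6 11 / 4 2 5]. Elementwise product with the kernel and sum: 1·-1 + 4·-2 + 11·1 + 4·3 + 2·1.

16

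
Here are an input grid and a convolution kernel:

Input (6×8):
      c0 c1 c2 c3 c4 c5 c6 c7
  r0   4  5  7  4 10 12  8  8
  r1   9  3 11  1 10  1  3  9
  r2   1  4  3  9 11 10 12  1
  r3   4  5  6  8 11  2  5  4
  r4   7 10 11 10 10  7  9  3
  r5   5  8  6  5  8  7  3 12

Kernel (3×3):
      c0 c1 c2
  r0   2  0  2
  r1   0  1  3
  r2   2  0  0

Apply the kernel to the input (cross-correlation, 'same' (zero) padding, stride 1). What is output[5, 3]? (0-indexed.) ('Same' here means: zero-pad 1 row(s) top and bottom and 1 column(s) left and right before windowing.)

71

The receptive field on the zero-padded input at this output position is [11 10 10 / 6 5 8 / 0 0 0]. Elementwise product with the kernel and sum: 11·2 + 10·2 + 5·1 + 8·3 + 0·2.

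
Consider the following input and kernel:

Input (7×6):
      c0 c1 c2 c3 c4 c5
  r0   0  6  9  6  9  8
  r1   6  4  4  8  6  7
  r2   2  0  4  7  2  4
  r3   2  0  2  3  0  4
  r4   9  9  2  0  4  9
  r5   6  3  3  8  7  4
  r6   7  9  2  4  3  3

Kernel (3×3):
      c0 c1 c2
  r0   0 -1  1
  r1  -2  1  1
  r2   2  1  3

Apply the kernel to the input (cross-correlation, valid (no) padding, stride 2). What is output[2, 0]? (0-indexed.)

16

The receptive field on the input at this output position is [9 9 2 / 6 3 3 / 7 9 2]. Elementwise product with the kernel and sum: 9·-1 + 2·1 + 6·-2 + 3·1 + 3·1 + 7·2 + 9·1 + 2·3.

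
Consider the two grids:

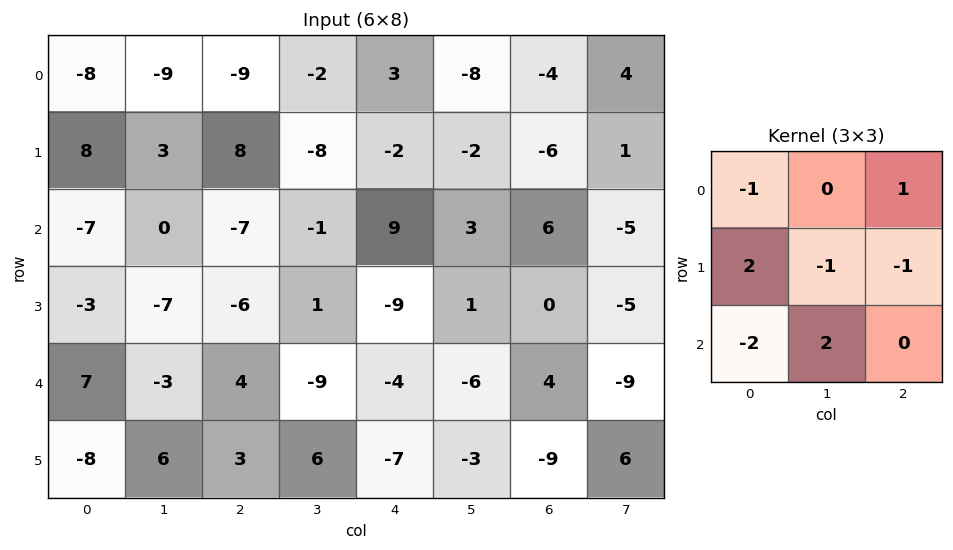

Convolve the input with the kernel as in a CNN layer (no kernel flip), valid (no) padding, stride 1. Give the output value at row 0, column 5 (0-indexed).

The receptive field on the input at this output position is [-8 -4 4 / -2 -6 1 / 3 6 -5]. Elementwise product with the kernel and sum: -8·-1 + 4·1 + -2·2 + -6·-1 + 1·-1 + 3·-2 + 6·2.

19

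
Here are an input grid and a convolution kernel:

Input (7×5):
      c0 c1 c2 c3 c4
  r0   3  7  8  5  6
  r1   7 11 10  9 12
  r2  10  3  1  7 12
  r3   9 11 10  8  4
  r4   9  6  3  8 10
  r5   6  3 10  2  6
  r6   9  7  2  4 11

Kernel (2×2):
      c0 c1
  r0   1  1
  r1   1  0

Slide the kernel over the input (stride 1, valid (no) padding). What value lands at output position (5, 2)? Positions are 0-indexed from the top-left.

The receptive field on the input at this output position is [10 2 / 2 4]. Elementwise product with the kernel and sum: 10·1 + 2·1 + 2·1.

14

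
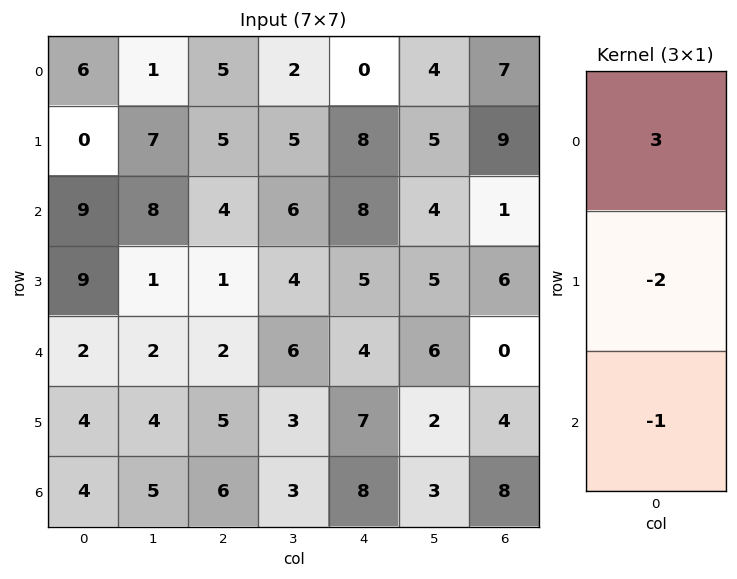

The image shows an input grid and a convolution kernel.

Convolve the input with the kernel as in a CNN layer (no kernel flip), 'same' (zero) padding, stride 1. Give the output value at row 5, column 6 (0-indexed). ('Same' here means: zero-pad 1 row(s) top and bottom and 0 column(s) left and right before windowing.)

-16

The receptive field on the zero-padded input at this output position is [0 / 4 / 8]. Elementwise product with the kernel and sum: 0·3 + 4·-2 + 8·-1.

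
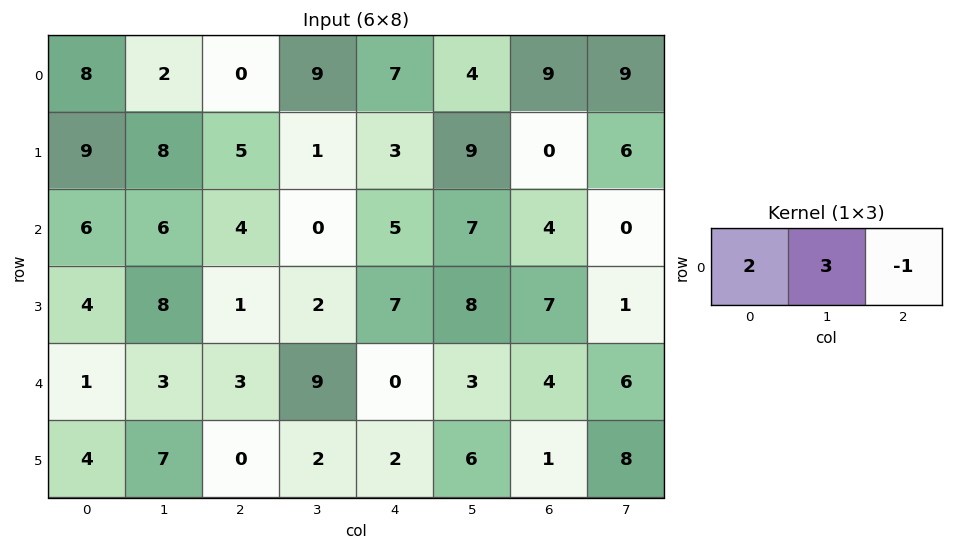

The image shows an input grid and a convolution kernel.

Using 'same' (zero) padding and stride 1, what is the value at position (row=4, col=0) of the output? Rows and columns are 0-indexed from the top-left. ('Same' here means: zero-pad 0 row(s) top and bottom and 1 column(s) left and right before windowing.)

0

The receptive field on the zero-padded input at this output position is [0 1 3]. Elementwise product with the kernel and sum: 0·2 + 1·3 + 3·-1.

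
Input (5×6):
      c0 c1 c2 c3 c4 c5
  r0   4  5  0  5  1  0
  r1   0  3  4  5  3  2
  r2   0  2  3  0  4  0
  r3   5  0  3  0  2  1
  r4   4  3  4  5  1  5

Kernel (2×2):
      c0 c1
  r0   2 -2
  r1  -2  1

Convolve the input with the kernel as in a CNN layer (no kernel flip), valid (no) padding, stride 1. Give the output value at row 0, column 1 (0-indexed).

8

The receptive field on the input at this output position is [5 0 / 3 4]. Elementwise product with the kernel and sum: 5·2 + 0·-2 + 3·-2 + 4·1.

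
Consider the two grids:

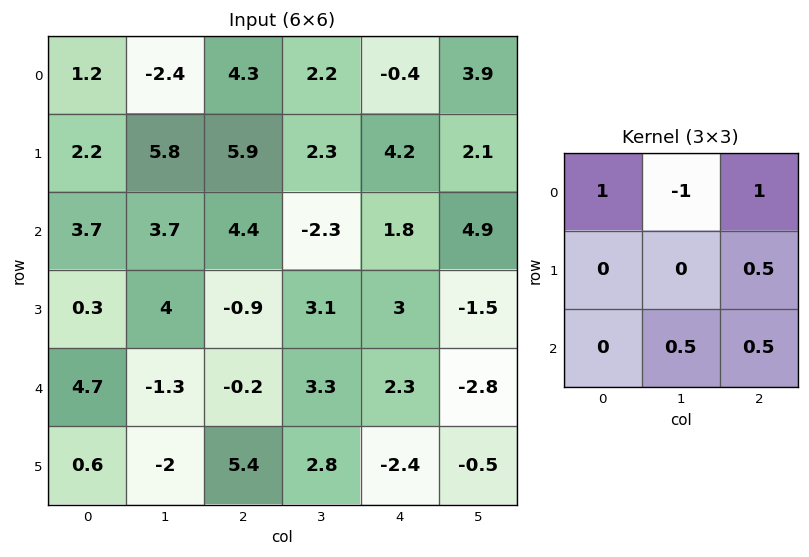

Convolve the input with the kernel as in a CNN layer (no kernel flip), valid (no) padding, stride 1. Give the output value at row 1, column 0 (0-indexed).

6.05

The receptive field on the input at this output position is [2.2 5.8 5.9 / 3.7 3.7 4.4 / 0.3 4 -0.9]. Elementwise product with the kernel and sum: 2.2·1 + 5.8·-1 + 5.9·1 + 4.4·0.5 + 4·0.5 + -0.9·0.5.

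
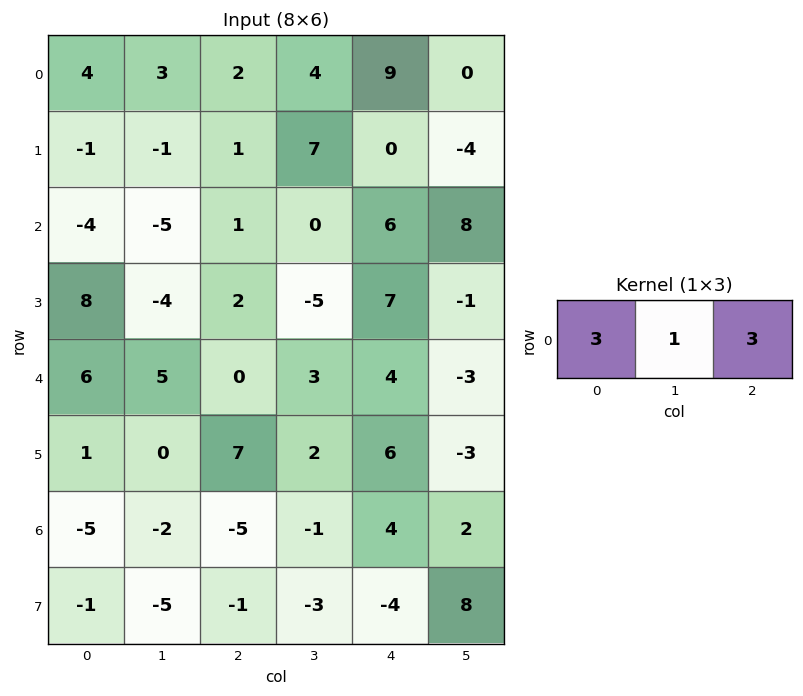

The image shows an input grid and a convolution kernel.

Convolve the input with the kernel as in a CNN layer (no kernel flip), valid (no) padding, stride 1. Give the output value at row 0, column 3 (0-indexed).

The receptive field on the input at this output position is [4 9 0]. Elementwise product with the kernel and sum: 4·3 + 9·1 + 0·3.

21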